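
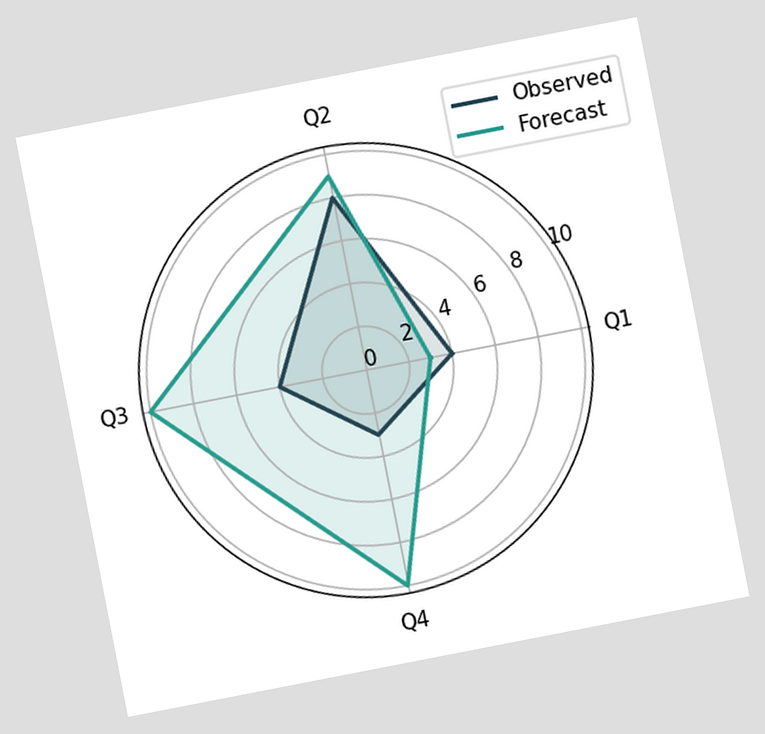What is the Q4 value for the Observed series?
The chart is tilted about 11° counter-clockwise. On the Q4 axis, Observed reaches 3.

3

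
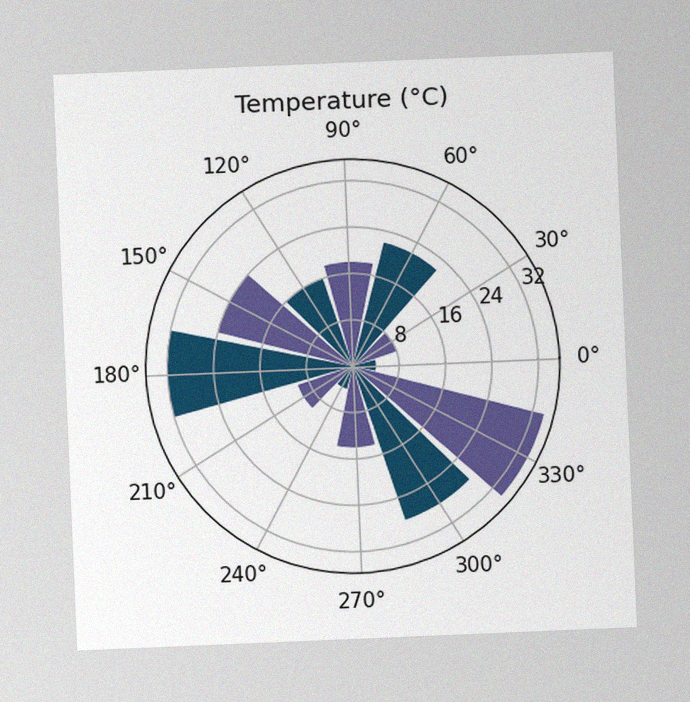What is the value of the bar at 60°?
The chart is tilted about 2° counter-clockwise, with some photo noise. The bar at 60° reaches 22°C on the radial axis.

22°C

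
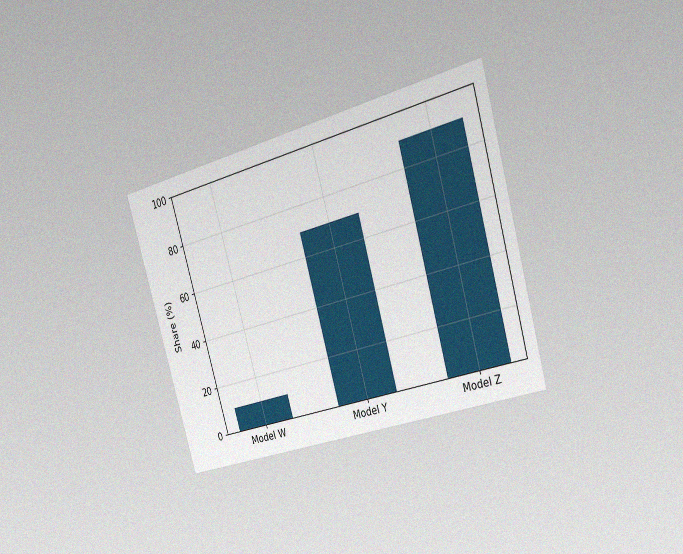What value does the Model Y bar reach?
70%

The chart is tilted about 16° counter-clockwise and viewed slightly from the right, with some photo noise. Reading along the chart's y-axis, the Model Y bar reaches 70%.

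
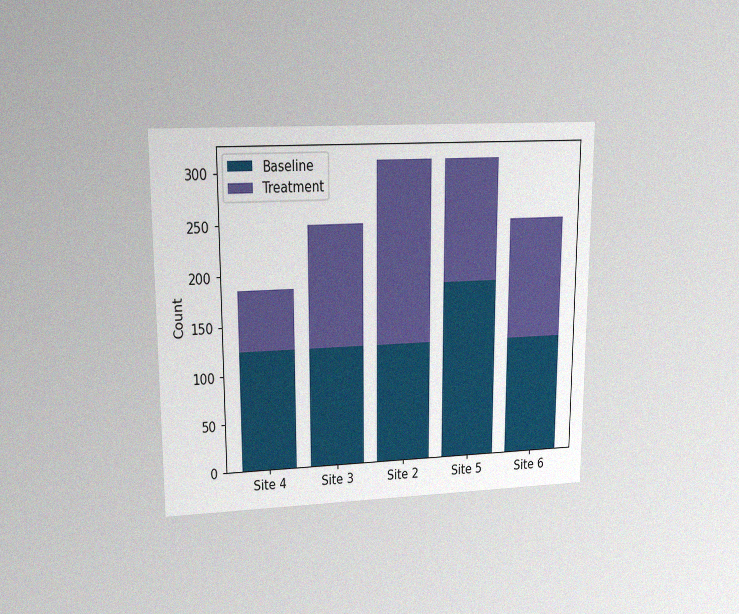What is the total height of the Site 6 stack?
The chart is viewed at a slight angle, with some photo noise. The Site 6 stack's top reaches 248 on the y-axis.

248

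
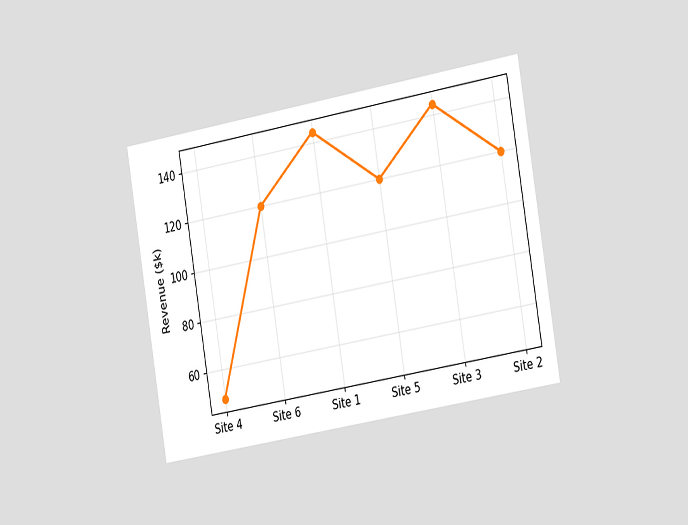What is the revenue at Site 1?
The chart is tilted about 10° counter-clockwise and viewed slightly from the right. At Site 1, the line is at $144k.

$144k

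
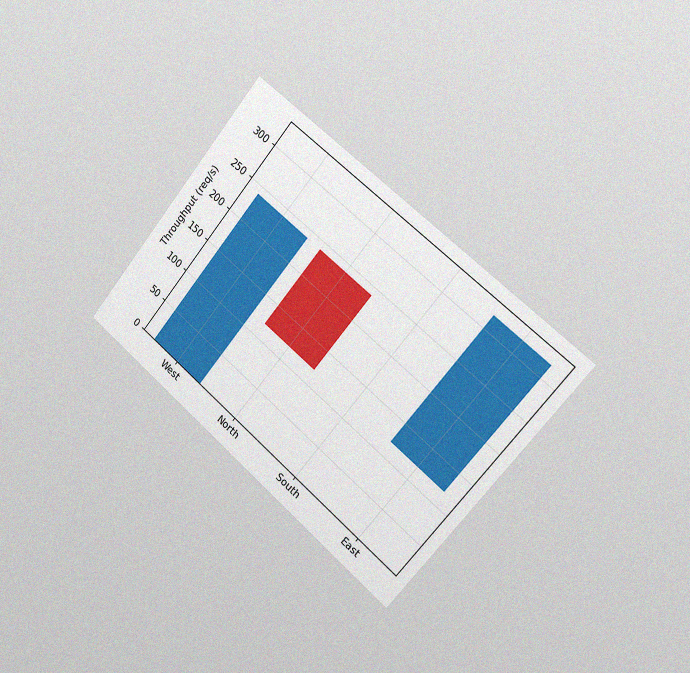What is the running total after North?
The chart is tilted about 40° clockwise and viewed slightly from the right, with some photo noise. After North the running total reaches 120req/s.

120req/s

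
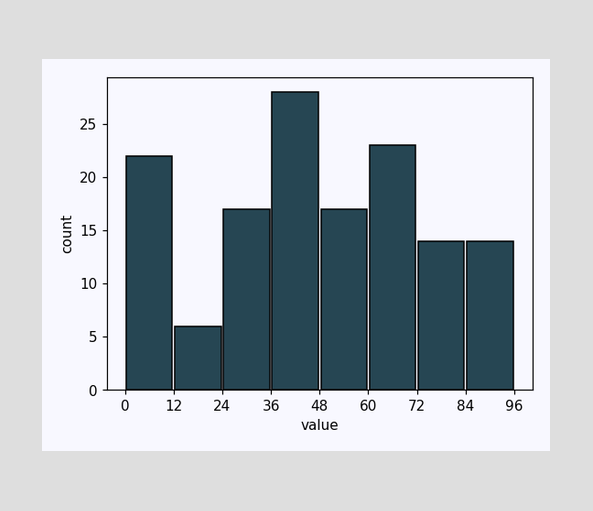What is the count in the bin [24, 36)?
17

The [24, 36) bin has height 17.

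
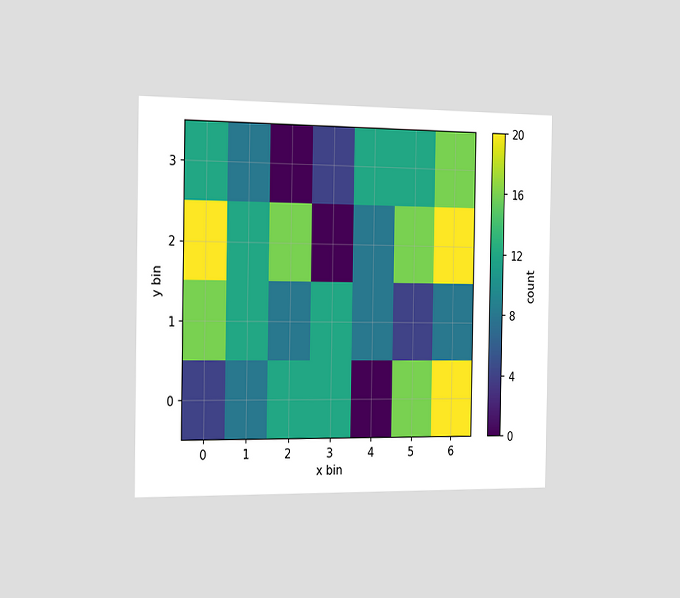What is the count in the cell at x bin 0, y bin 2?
20

The chart is viewed slightly from the left. Matching the cell (0, 2) against the colorbar gives 20.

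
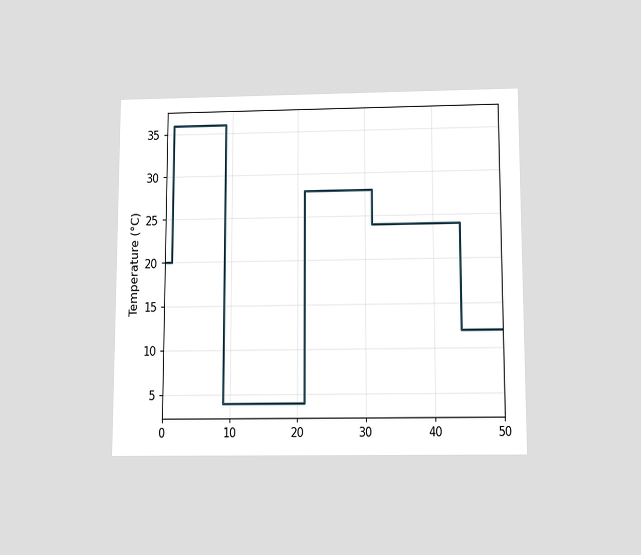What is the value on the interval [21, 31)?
The chart is viewed slightly from below. On [21, 31) the step sits at 28°C.

28°C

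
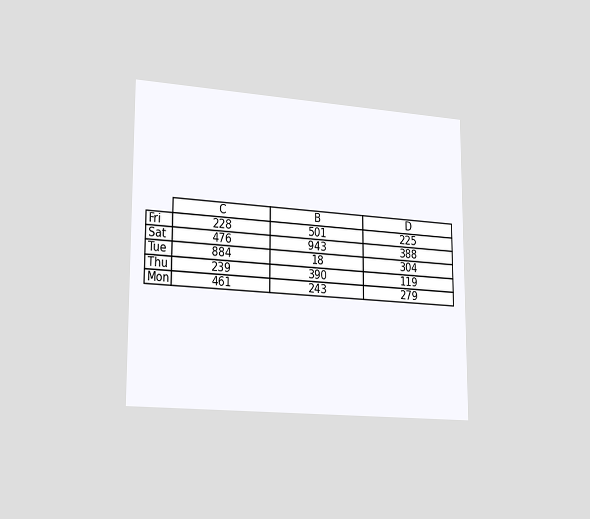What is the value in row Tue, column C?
The chart is viewed slightly from the left. The (Tue, C) cell reads 884.

884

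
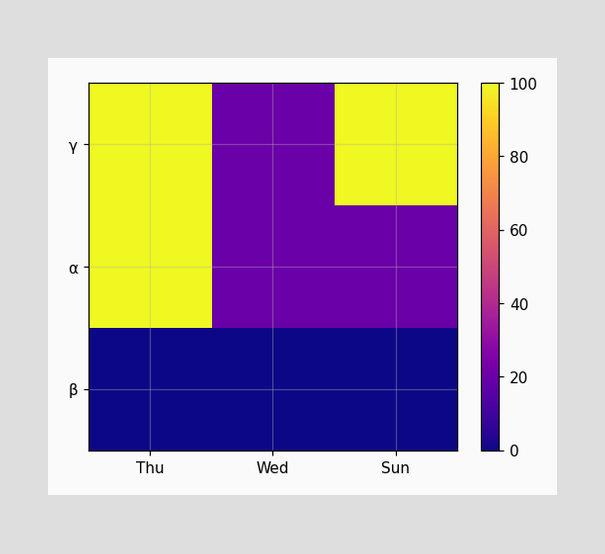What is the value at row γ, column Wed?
Matching cell (γ, Wed) against the colorbar gives 20.

20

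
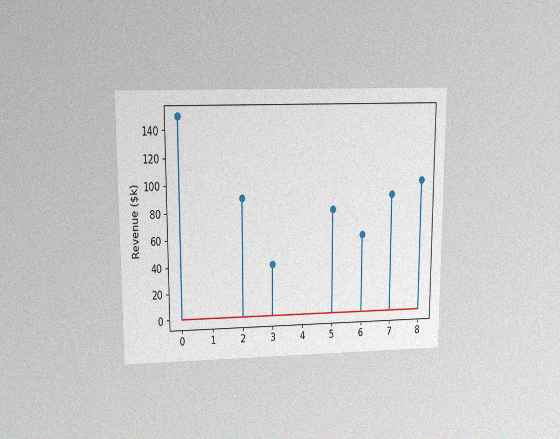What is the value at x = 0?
The chart is viewed slightly from above, with some photo noise. The stem at x=0 reaches $150k.

$150k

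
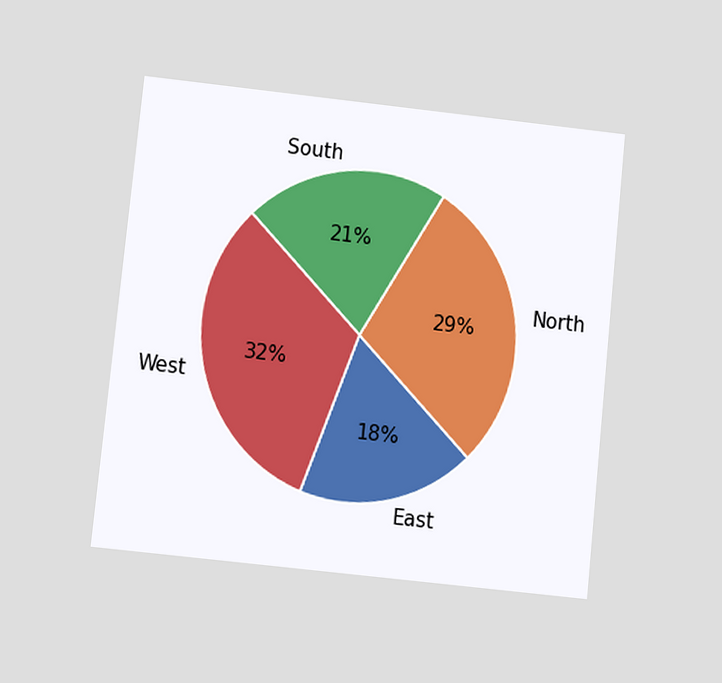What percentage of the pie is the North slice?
29%

The chart is tilted about 6° clockwise and viewed at a slight angle. The North slice takes up 29% of the pie.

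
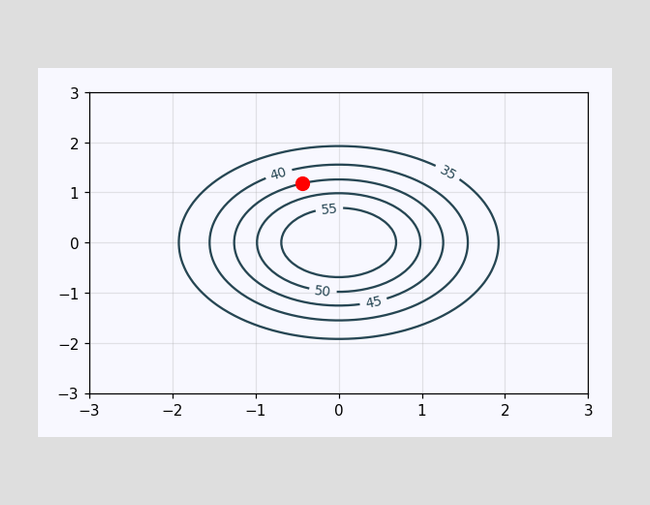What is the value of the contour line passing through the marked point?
45

The marked point sits on the contour labelled 45.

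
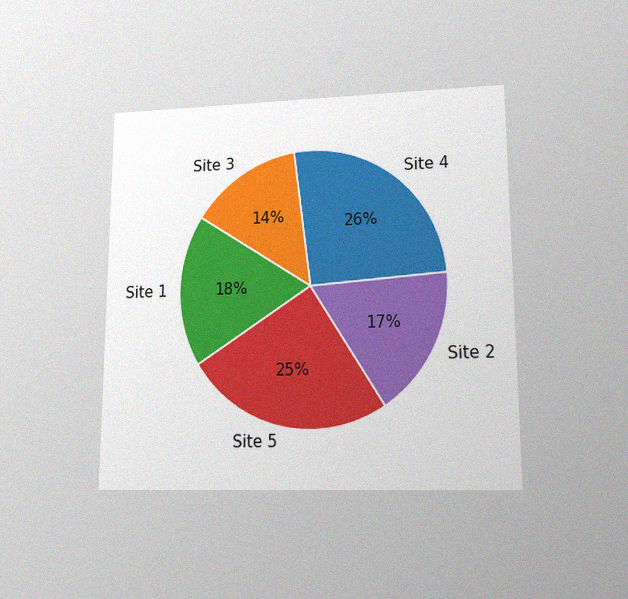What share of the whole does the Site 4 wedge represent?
26%

The chart is viewed at a slight angle, with some photo noise. The Site 4 slice takes up 26% of the pie.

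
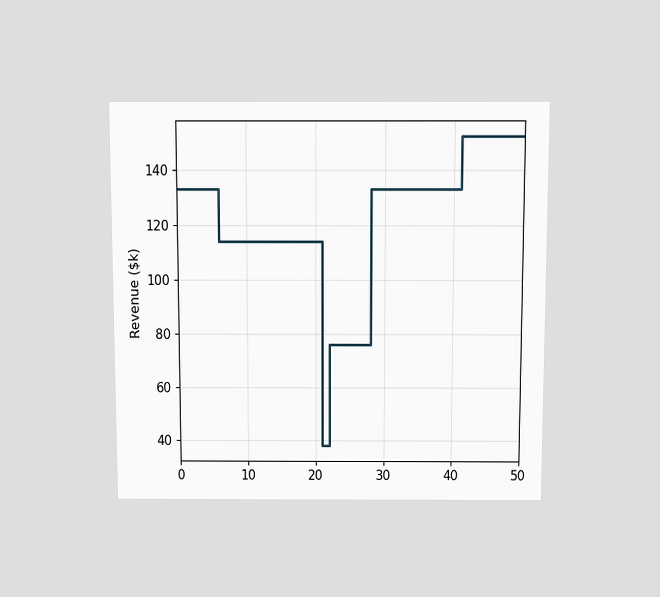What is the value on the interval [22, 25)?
The chart is viewed slightly from above. On [22, 25) the step sits at $76k.

$76k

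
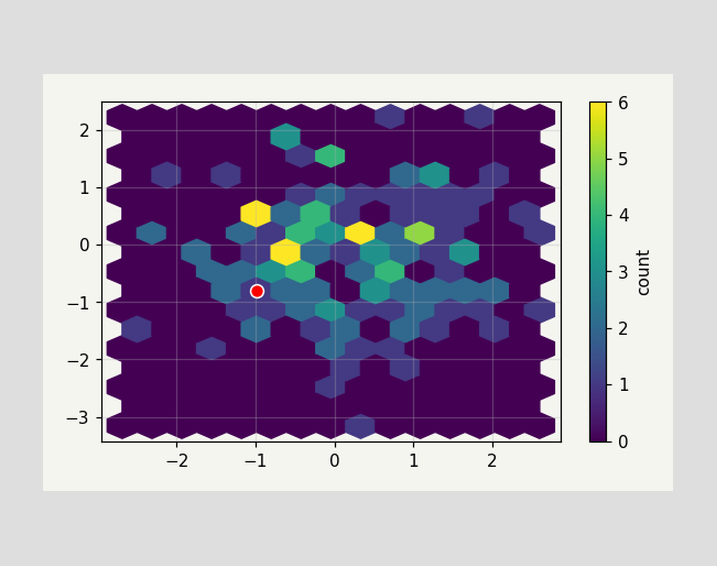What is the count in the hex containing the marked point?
The marked hex reads 1 on the colorbar.

1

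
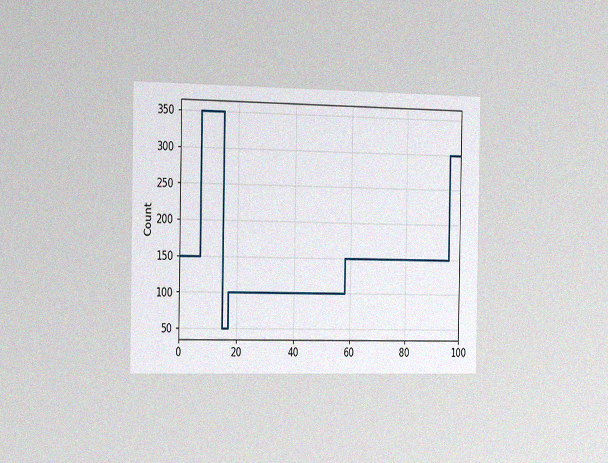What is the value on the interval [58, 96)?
150

The chart is viewed slightly from the left, with some photo noise. On [58, 96) the step sits at 150.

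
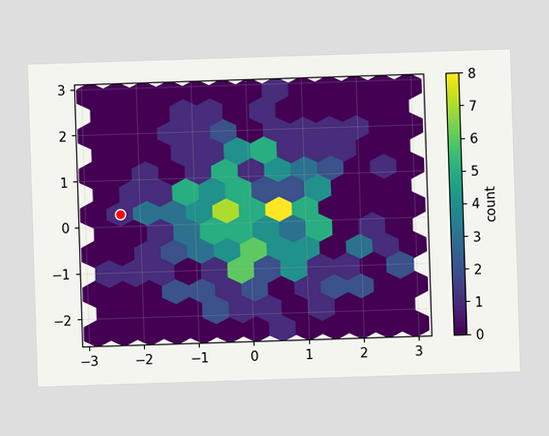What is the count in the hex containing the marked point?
1

The marked hex reads 1 on the colorbar.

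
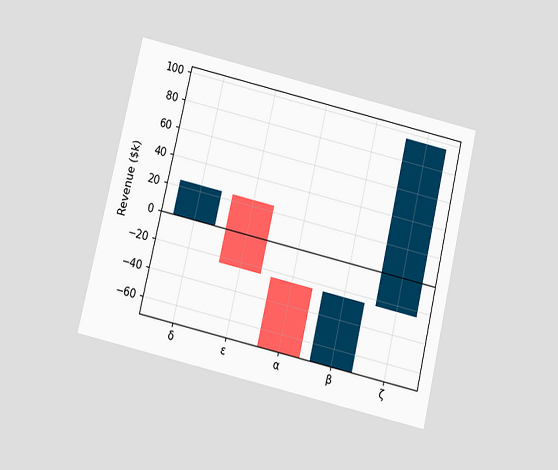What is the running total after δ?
$24k

The chart is tilted about 13° clockwise and viewed slightly from below. After δ the running total reaches $24k.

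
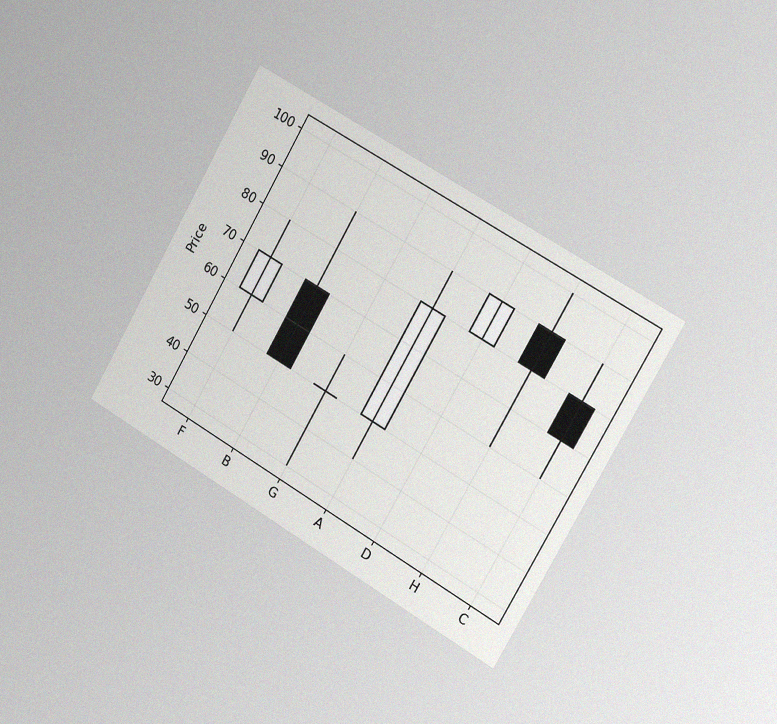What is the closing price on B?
The chart is tilted about 30° clockwise and viewed slightly from the right, with some photo noise. The B candle closes at 50.

50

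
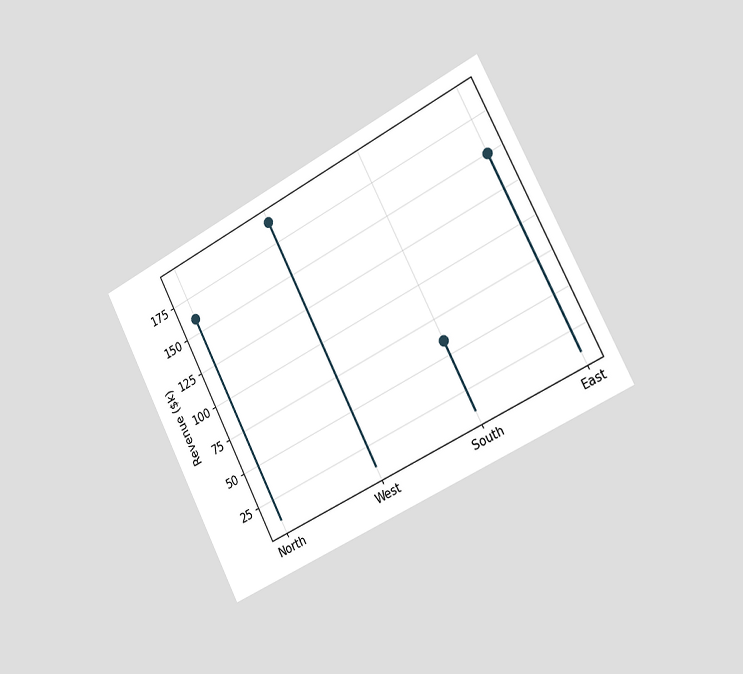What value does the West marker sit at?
$190k

The chart is tilted about 27° counter-clockwise and viewed slightly from the right. The West marker sits at $190k.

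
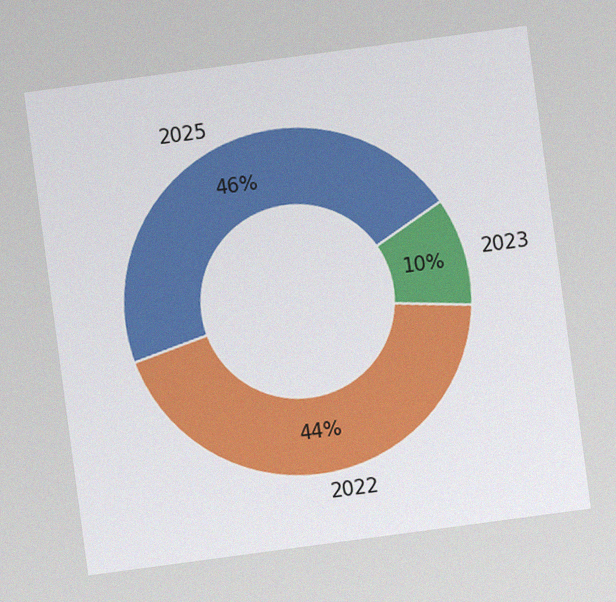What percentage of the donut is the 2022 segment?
The chart is tilted about 8° counter-clockwise, with some photo noise. The 2022 segment takes up 44% of the ring.

44%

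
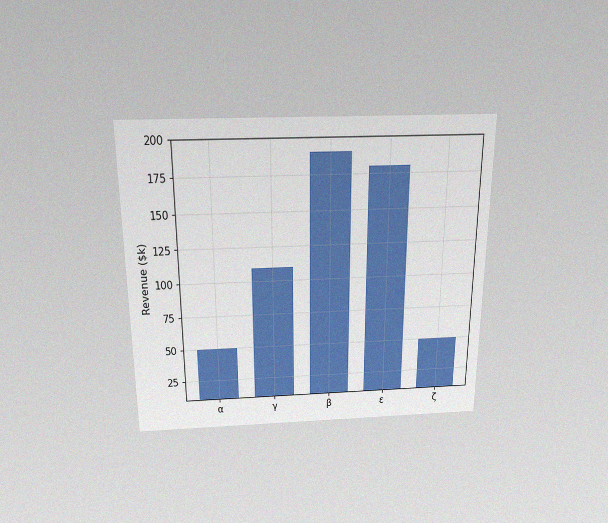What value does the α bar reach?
$50k

The chart is viewed slightly from above, with some photo noise. Reading along the chart's y-axis, the α bar reaches $50k.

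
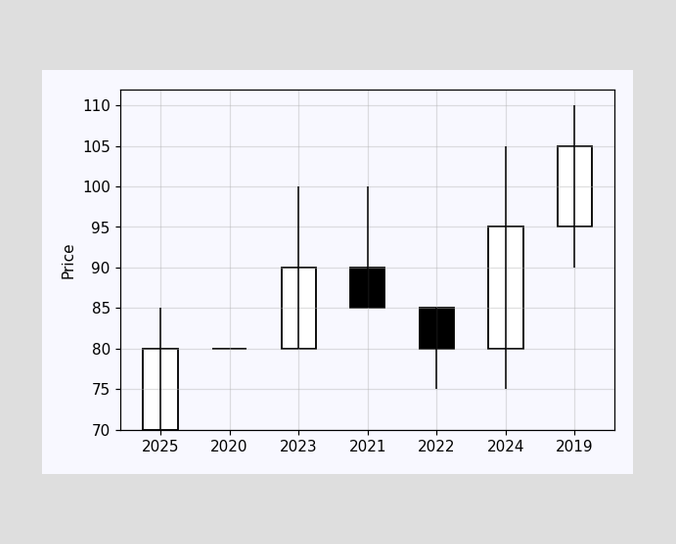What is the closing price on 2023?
90

The 2023 candle closes at 90.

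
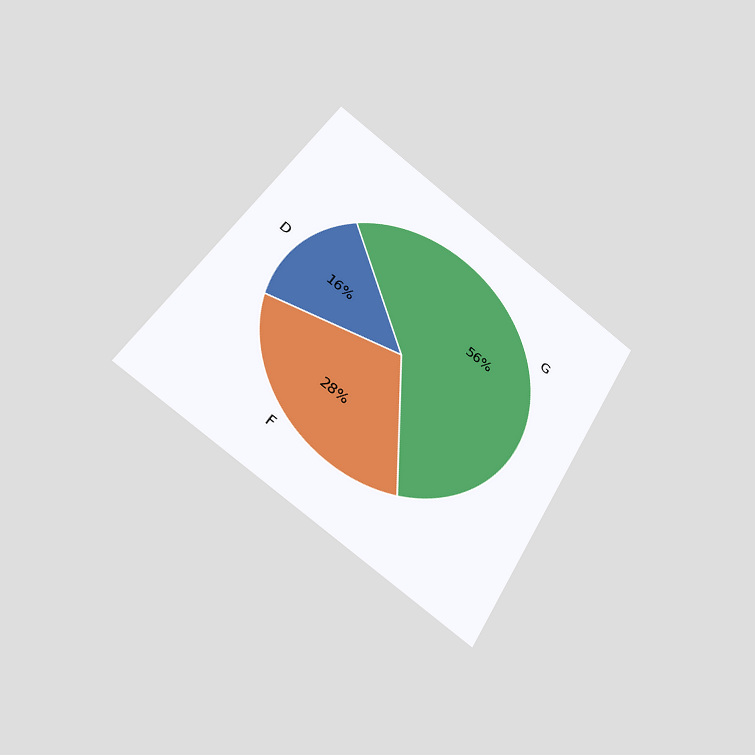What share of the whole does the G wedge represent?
The chart is tilted about 31° clockwise and viewed slightly from below. The G slice takes up 56% of the pie.

56%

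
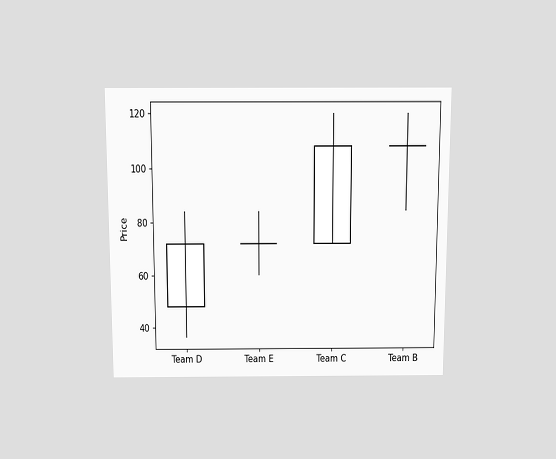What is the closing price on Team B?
108

The chart is viewed slightly from above. The Team B candle closes at 108.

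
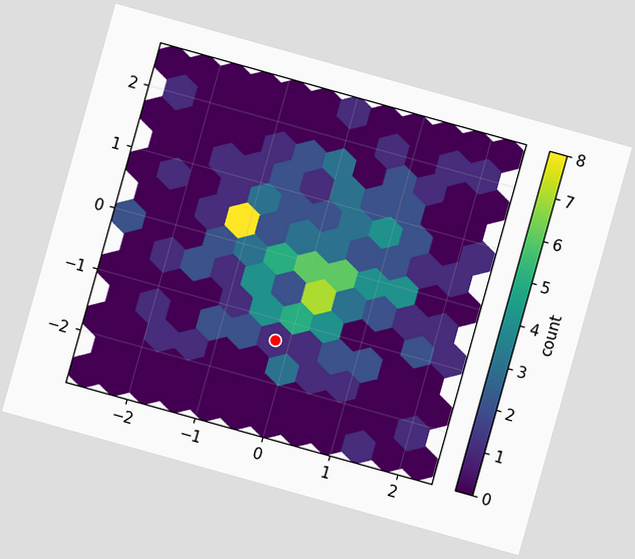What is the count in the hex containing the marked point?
The chart is tilted about 16° clockwise. The marked hex reads 1 on the colorbar.

1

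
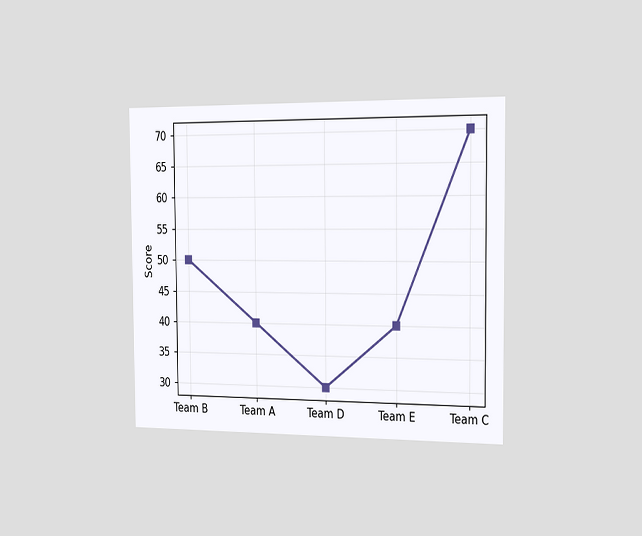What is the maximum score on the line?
The chart is viewed slightly from the right. The highest point is at Team C, and reading across to the y-axis gives 70.

70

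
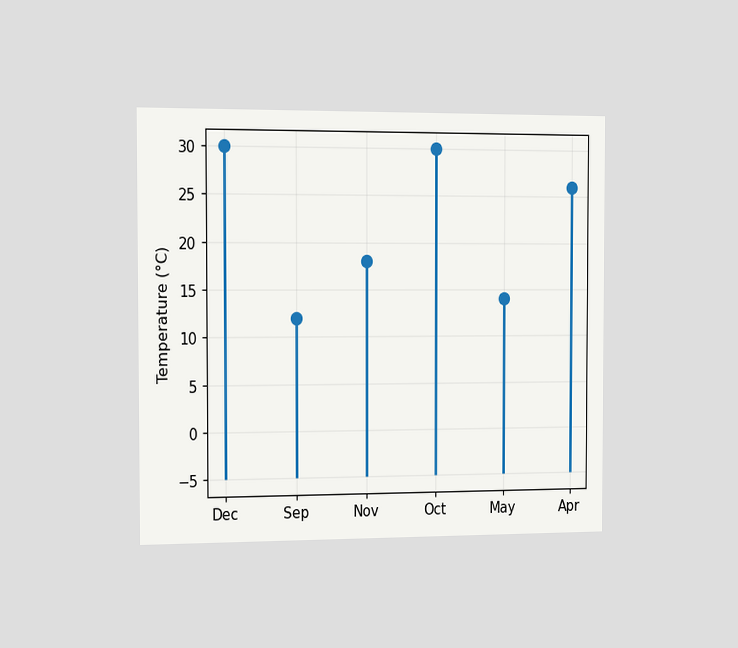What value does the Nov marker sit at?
18°C

The chart is viewed slightly from the left. The Nov marker sits at 18°C.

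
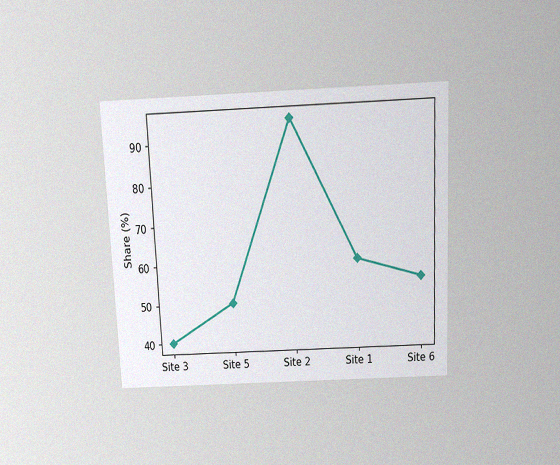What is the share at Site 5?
The chart is tilted about 3° counter-clockwise and viewed slightly from above, with some photo noise. At Site 5, the line is at 50%.

50%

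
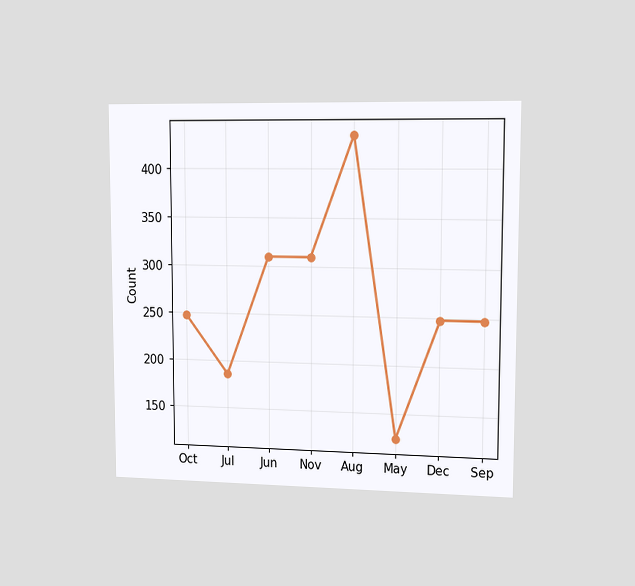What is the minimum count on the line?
124

The chart is viewed slightly from the right. The lowest point is at May, and reading across to the y-axis gives 124.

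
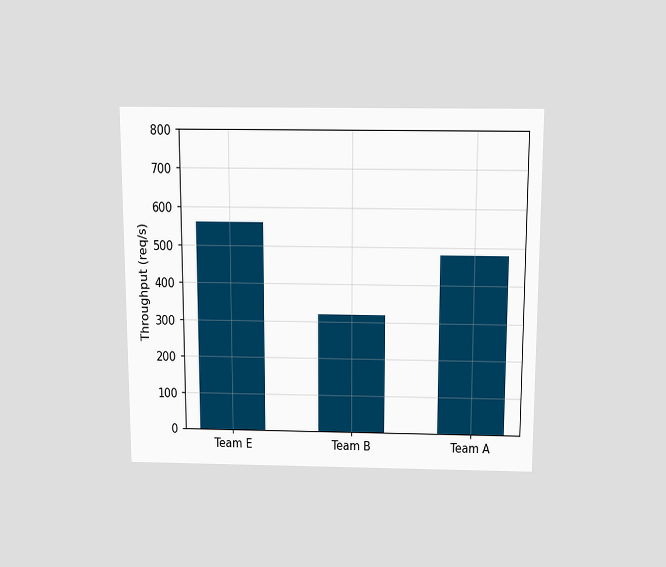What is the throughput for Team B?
320req/s

The chart is viewed slightly from above. Reading along the chart's y-axis, the Team B bar reaches 320req/s.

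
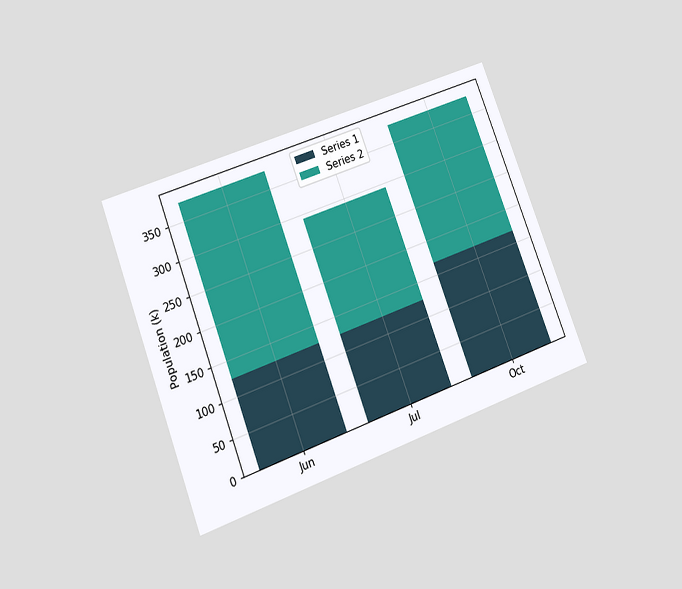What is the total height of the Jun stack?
378k

The chart is tilted about 21° counter-clockwise and viewed at a slight angle. The Jun stack's top reaches 378k on the y-axis.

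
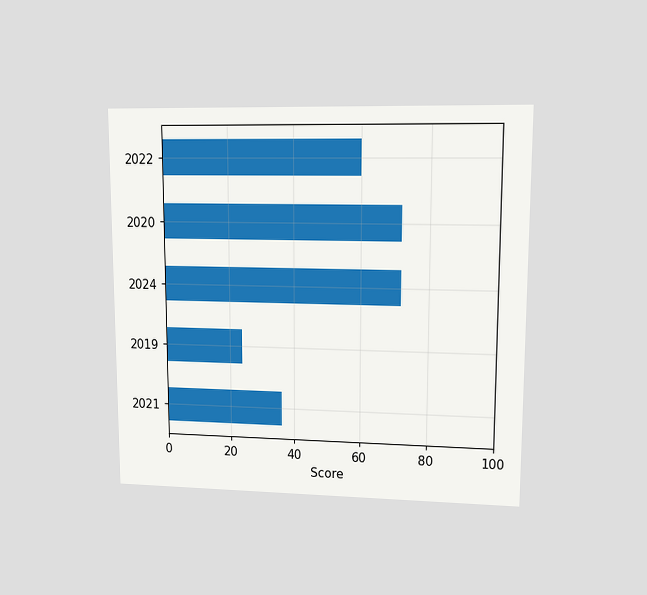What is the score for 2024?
The chart is viewed at a slight angle. Reading along the chart's x-axis, the 2024 bar reaches 72.

72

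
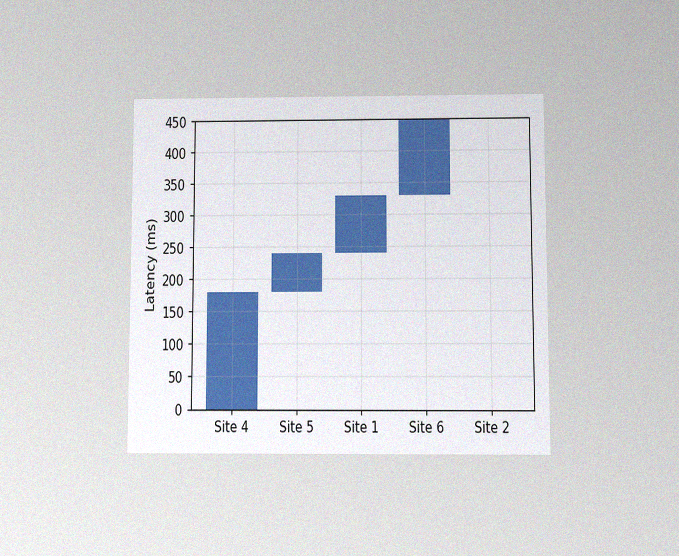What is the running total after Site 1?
330ms

The chart is viewed at a slight angle, with some photo noise. After Site 1 the running total reaches 330ms.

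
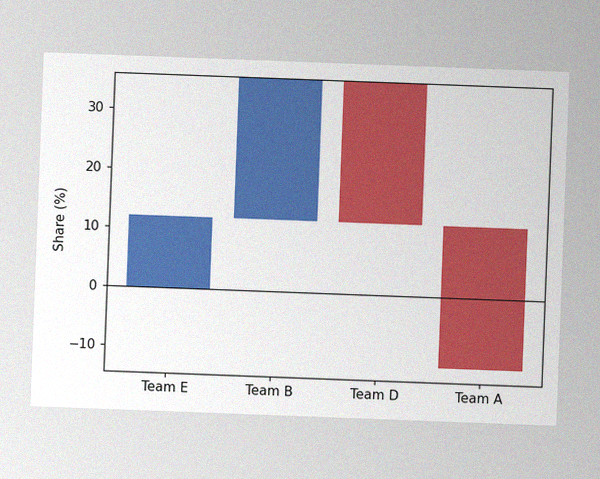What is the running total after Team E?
The chart is tilted about 2° clockwise, with some photo noise. After Team E the running total reaches 12%.

12%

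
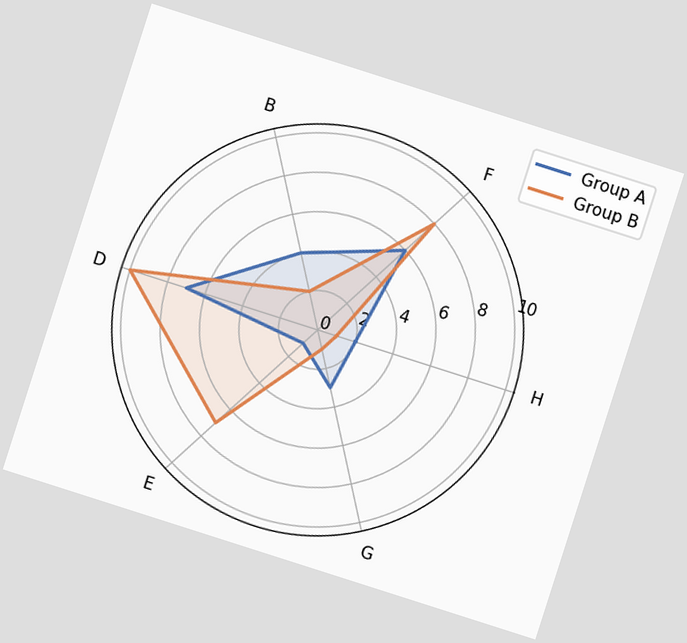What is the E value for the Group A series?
1

The chart is tilted about 18° clockwise. On the E axis, Group A reaches 1.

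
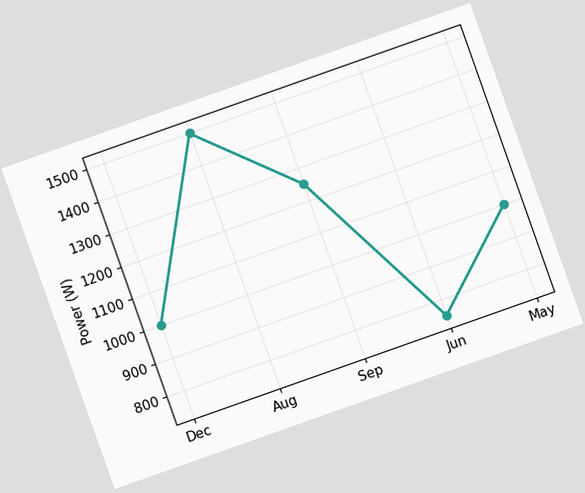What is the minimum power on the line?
The chart is tilted about 19° counter-clockwise. The lowest point is at Jun, and reading across to the y-axis gives 750W.

750W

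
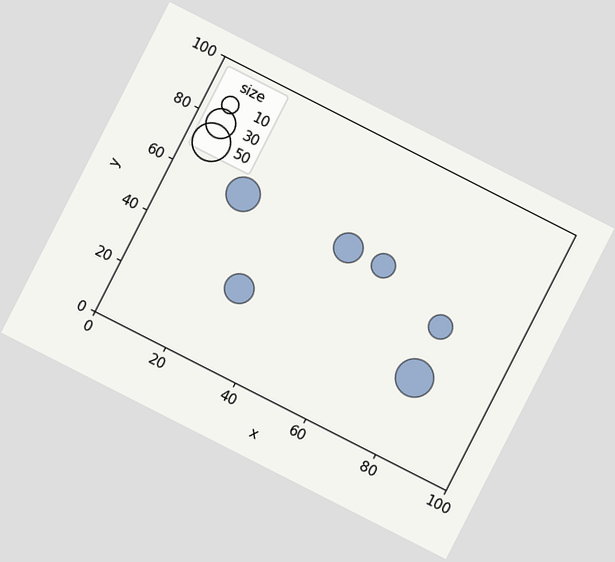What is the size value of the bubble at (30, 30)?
The chart is tilted about 27° clockwise. Matching the bubble at (30, 30) against the size legend gives 30.

30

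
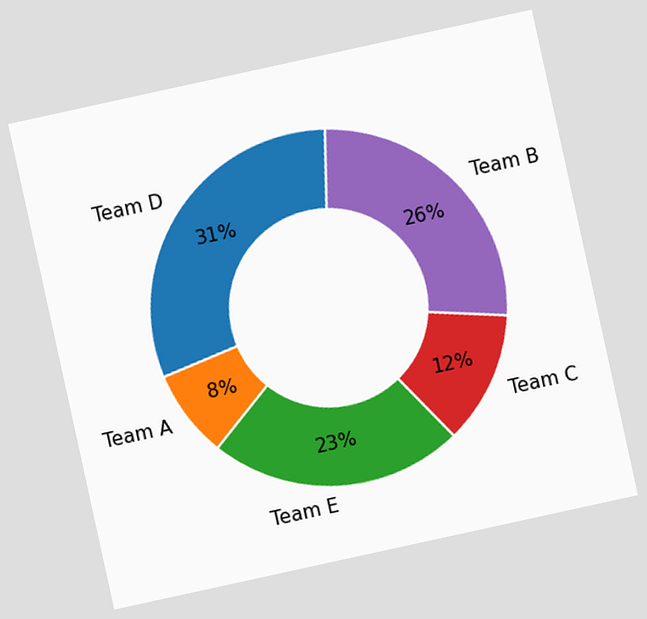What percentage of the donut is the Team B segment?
The chart is tilted about 12° counter-clockwise. The Team B segment takes up 26% of the ring.

26%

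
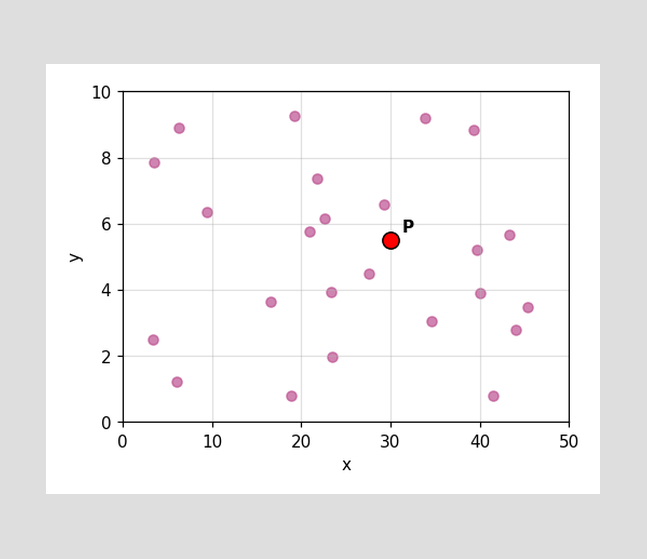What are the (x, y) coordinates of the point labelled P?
Following the gridlines from P to each axis, P sits at (30, 5.5).

(30, 5.5)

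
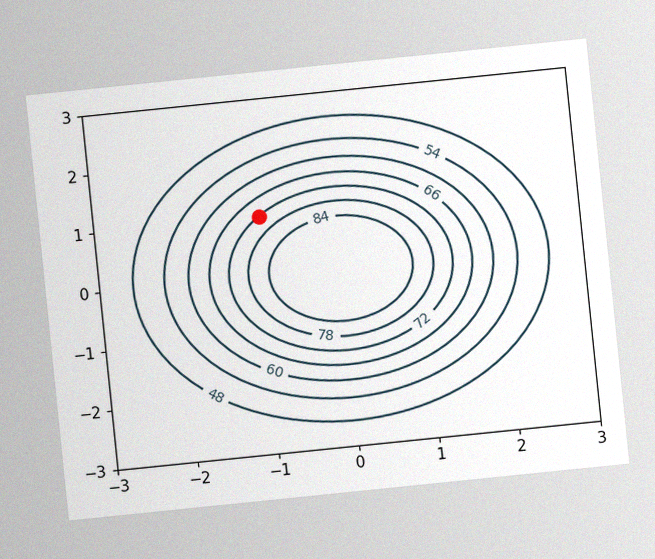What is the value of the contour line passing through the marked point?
The chart is tilted about 6° counter-clockwise, with some photo noise. The marked point sits on the contour labelled 72.

72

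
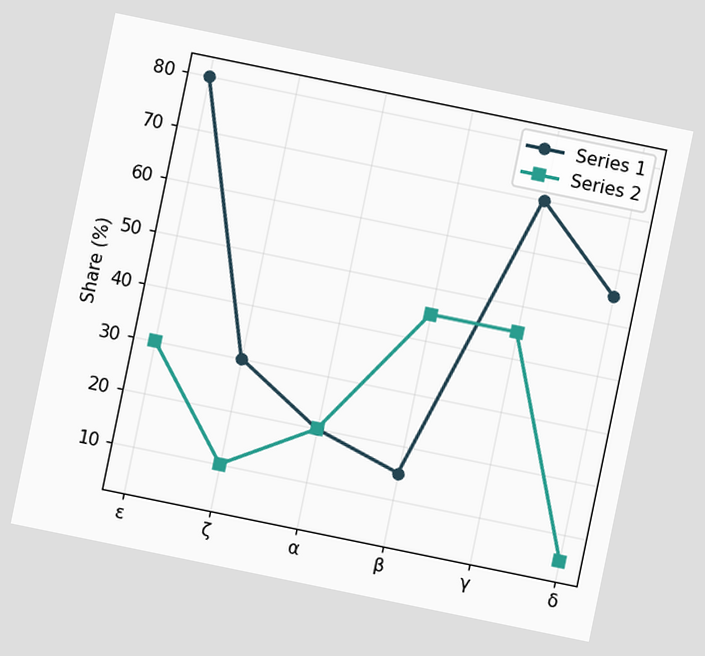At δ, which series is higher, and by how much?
Series 1, by 50%

The chart is tilted about 12° clockwise. At δ, Series 1 sits above the other line by 50%.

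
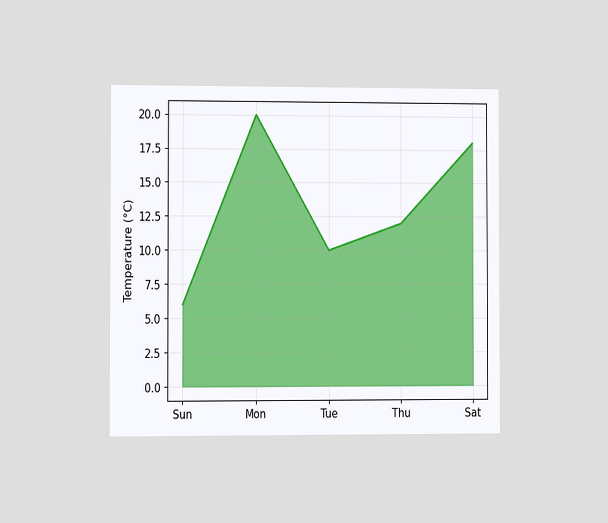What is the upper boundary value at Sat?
The chart is viewed at a slight angle. At Sat the upper boundary is at 18°C.

18°C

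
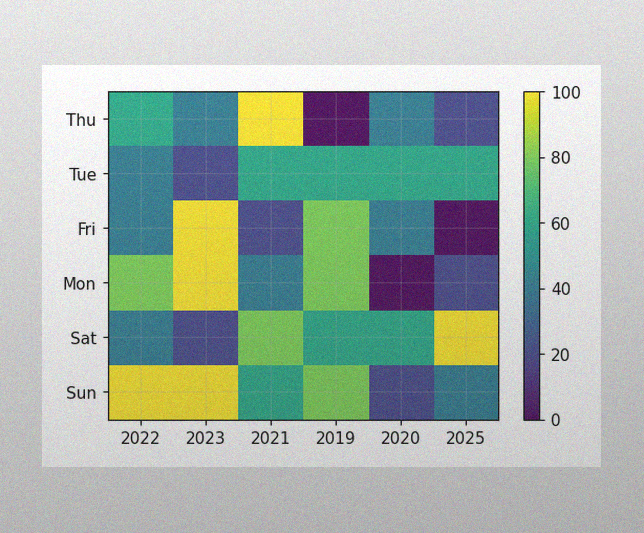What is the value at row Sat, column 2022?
40

The image has some photo noise and uneven lighting. Matching cell (Sat, 2022) against the colorbar gives 40.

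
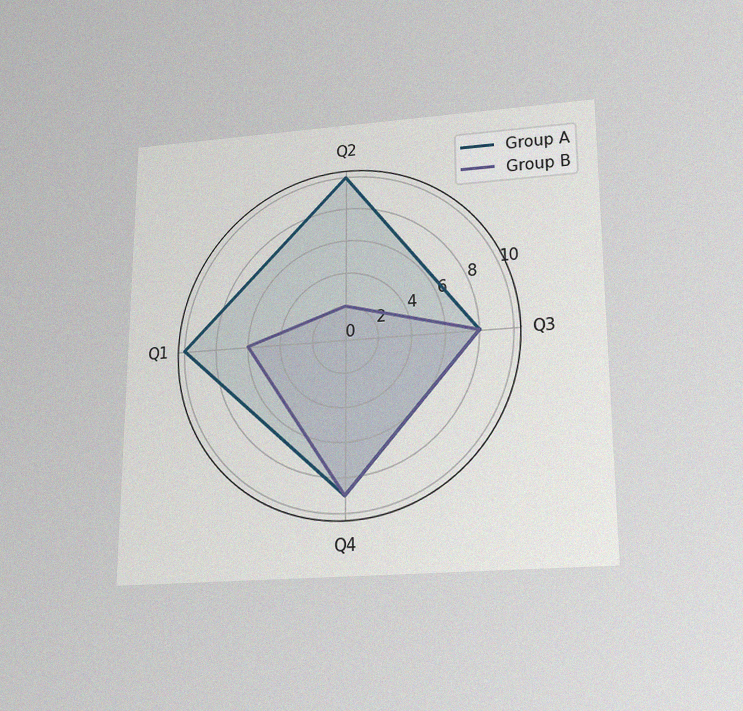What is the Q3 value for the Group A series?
8

The chart is viewed slightly from below, with some photo noise. On the Q3 axis, Group A reaches 8.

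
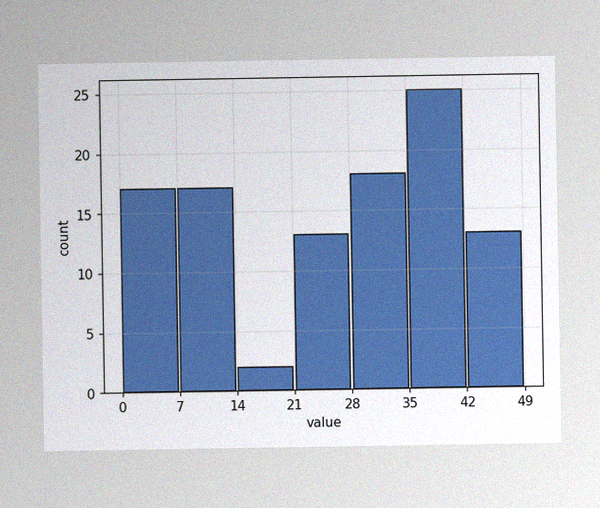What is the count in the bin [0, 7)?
17

The image has some photo noise and uneven lighting. The [0, 7) bin has height 17.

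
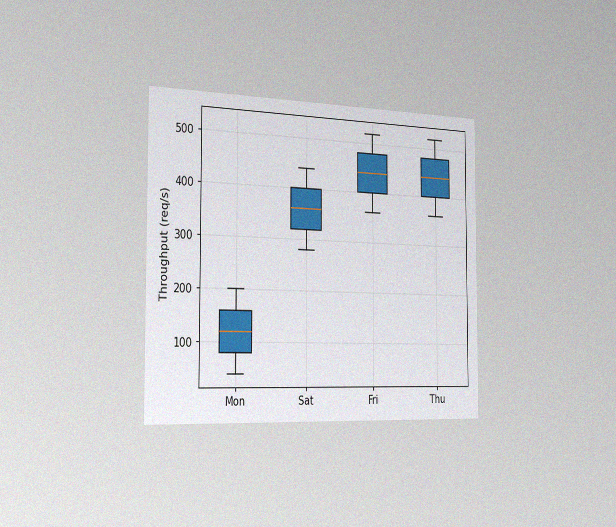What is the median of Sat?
360req/s

The chart is viewed slightly from the left, with some photo noise. The median line in the Sat box sits at 360req/s.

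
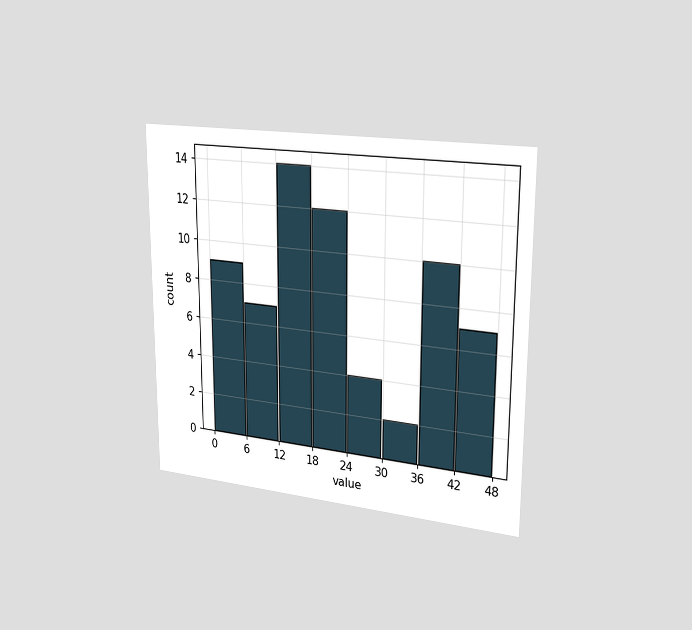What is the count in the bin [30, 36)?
The chart is viewed slightly from the right. The [30, 36) bin has height 2.

2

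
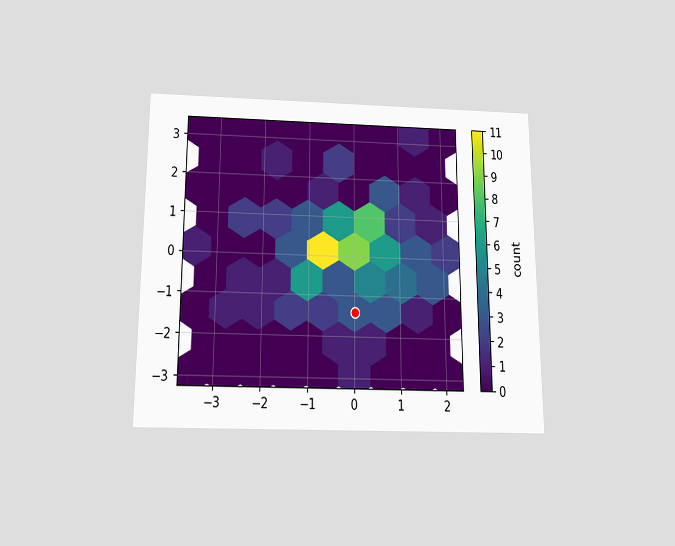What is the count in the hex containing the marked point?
3

The chart is viewed slightly from below. The marked hex reads 3 on the colorbar.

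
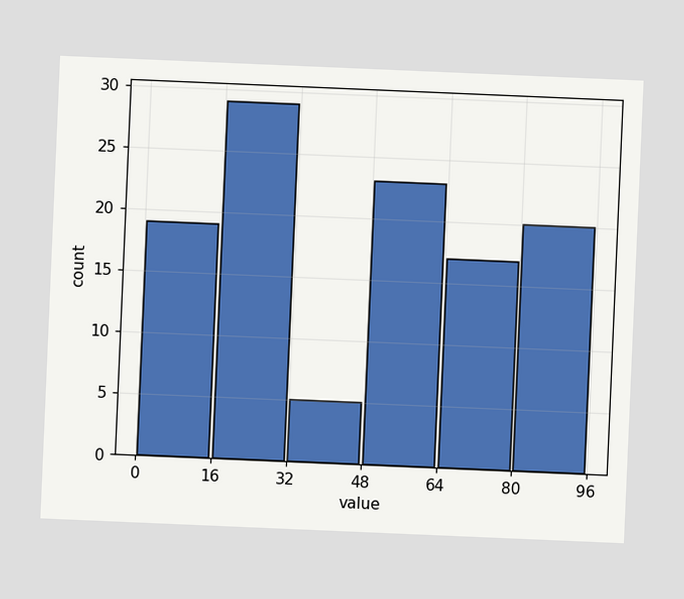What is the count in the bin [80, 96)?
The chart is tilted about 2° clockwise. The [80, 96) bin has height 20.

20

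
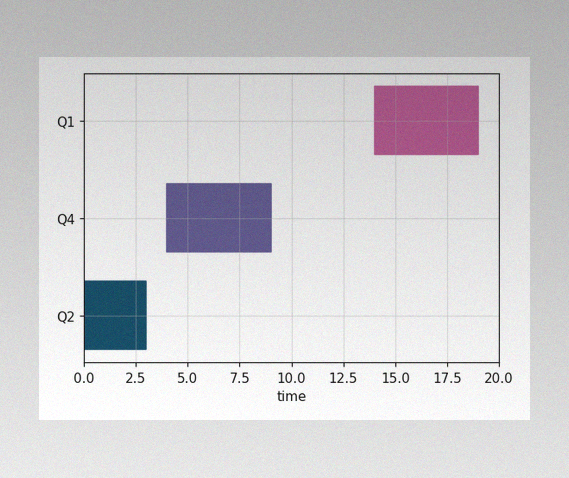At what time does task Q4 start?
4

The image has some photo noise and uneven lighting. The Q4 bar begins at t=4.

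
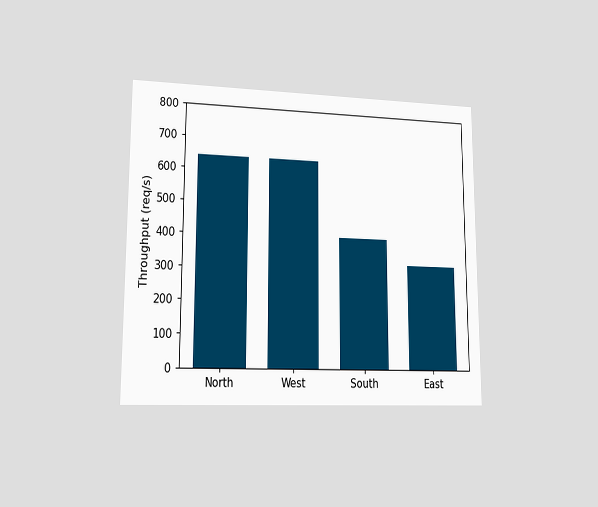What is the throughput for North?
640req/s

The chart is viewed at a slight angle. Reading along the chart's y-axis, the North bar reaches 640req/s.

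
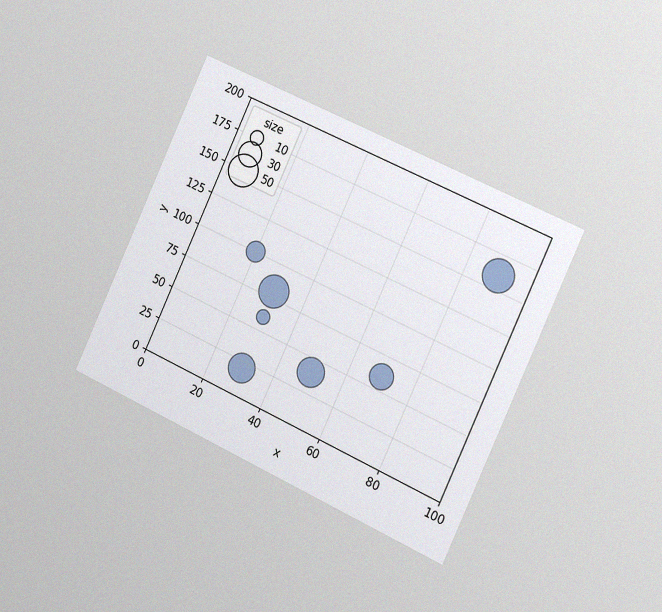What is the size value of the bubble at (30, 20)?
The chart is tilted about 25° clockwise and viewed slightly from the right, with some photo noise. Matching the bubble at (30, 20) against the size legend gives 40.

40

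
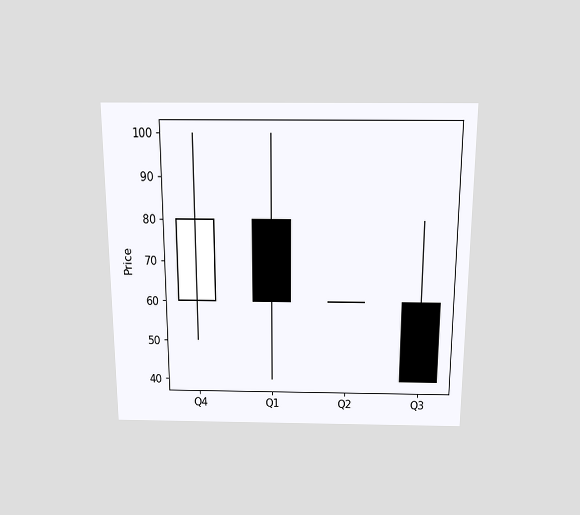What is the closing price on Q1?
60

The chart is viewed slightly from above. The Q1 candle closes at 60.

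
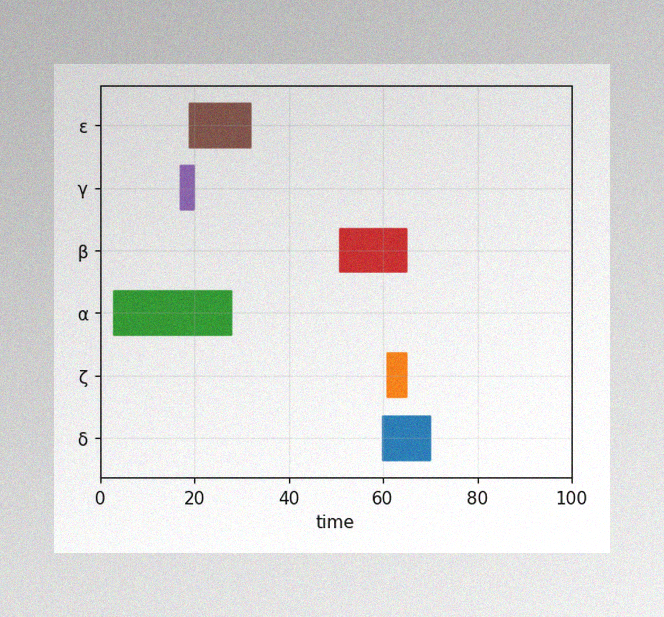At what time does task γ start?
The image has some photo noise and uneven lighting. The γ bar begins at t=17.

17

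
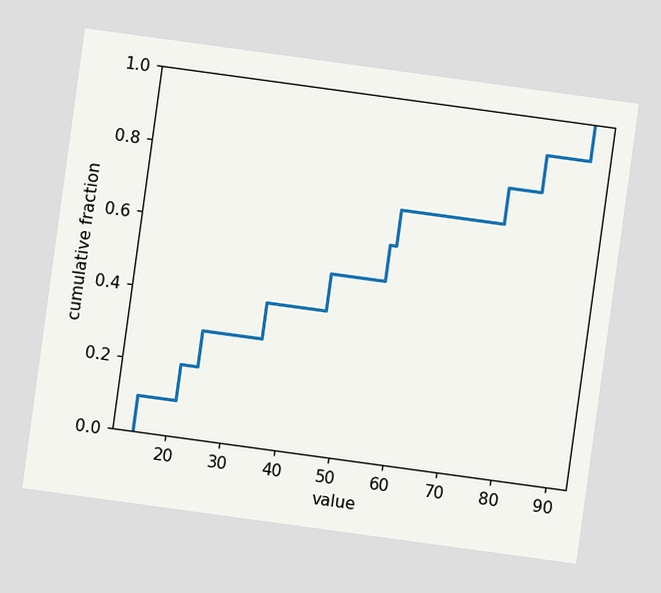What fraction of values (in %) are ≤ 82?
90%

The chart is tilted about 8° clockwise. At x=82 the ECDF step is at 90%.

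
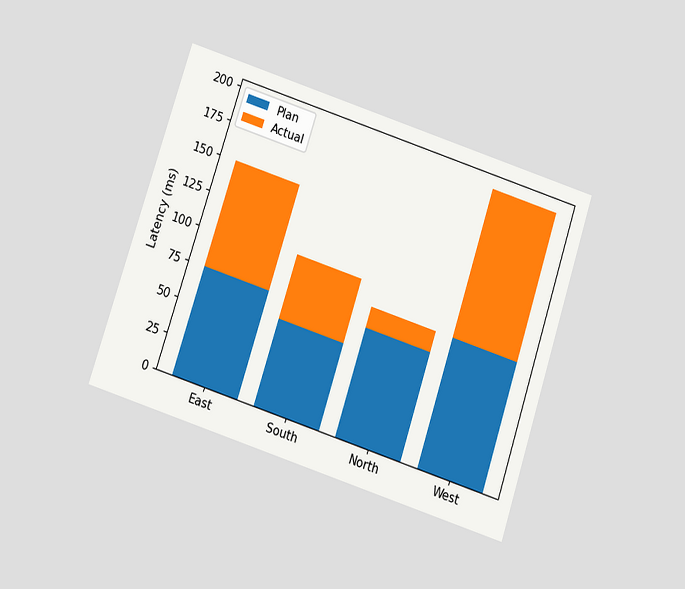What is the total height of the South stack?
105ms

The chart is tilted about 18° clockwise and viewed at a slight angle. The South stack's top reaches 105ms on the y-axis.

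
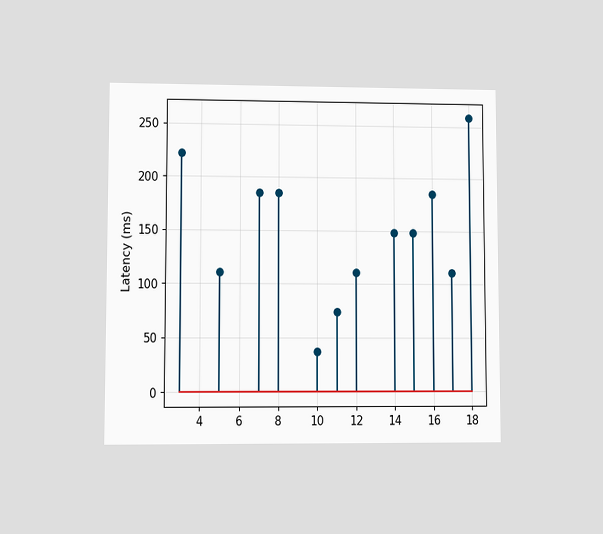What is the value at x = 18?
The chart is viewed at a slight angle. The stem at x=18 reaches 259ms.

259ms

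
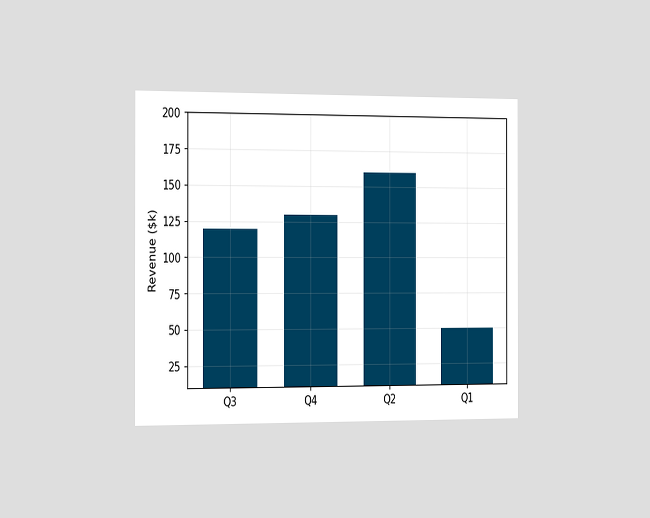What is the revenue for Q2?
$160k

The chart is viewed slightly from the left. Reading along the chart's y-axis, the Q2 bar reaches $160k.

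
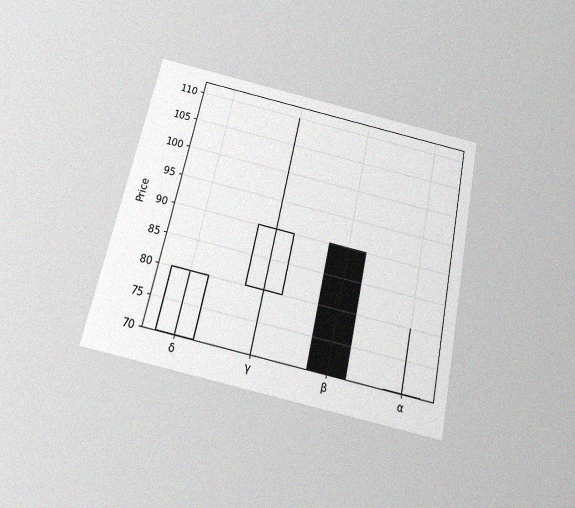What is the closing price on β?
70

The chart is tilted about 12° clockwise and viewed slightly from below, with some photo noise. The β candle closes at 70.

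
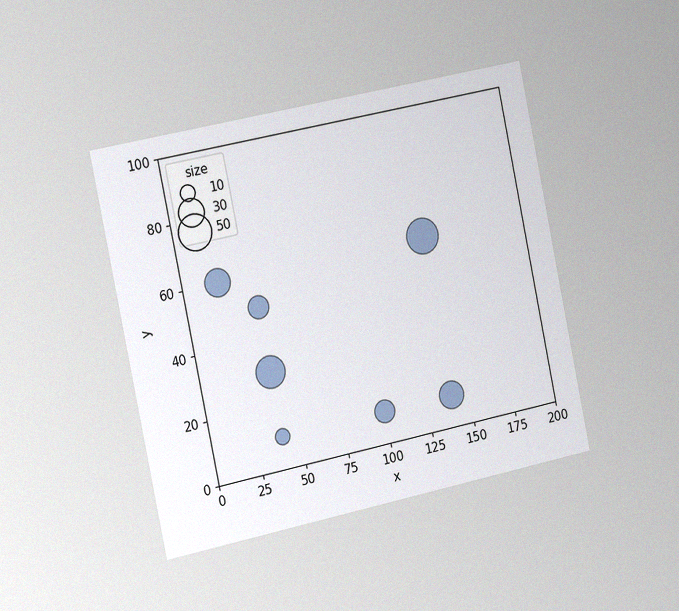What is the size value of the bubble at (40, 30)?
40

The chart is tilted about 12° counter-clockwise and viewed slightly from the left, with some photo noise. Matching the bubble at (40, 30) against the size legend gives 40.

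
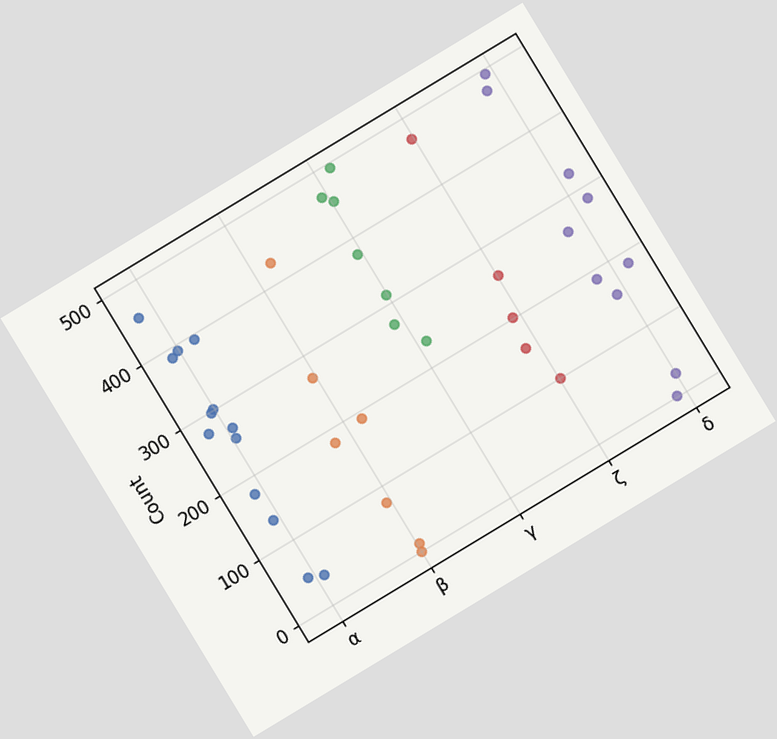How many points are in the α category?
The chart is tilted about 31° counter-clockwise. Counting the markers in the α column gives 13.

13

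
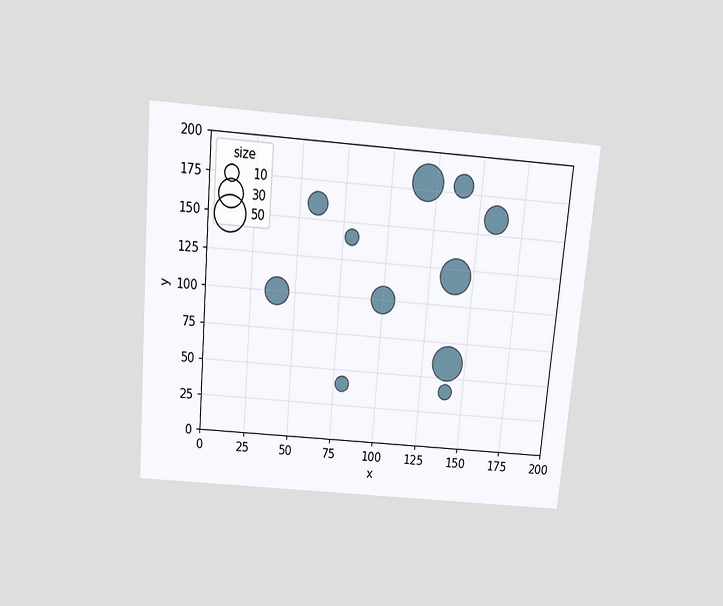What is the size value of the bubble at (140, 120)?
The chart is tilted about 5° clockwise and viewed slightly from above. Matching the bubble at (140, 120) against the size legend gives 50.

50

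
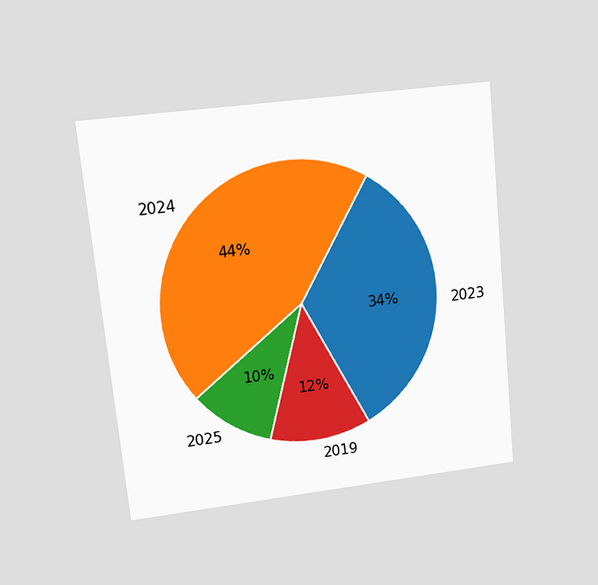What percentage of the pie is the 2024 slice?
44%

The chart is tilted about 6° counter-clockwise and viewed at a slight angle. The 2024 slice takes up 44% of the pie.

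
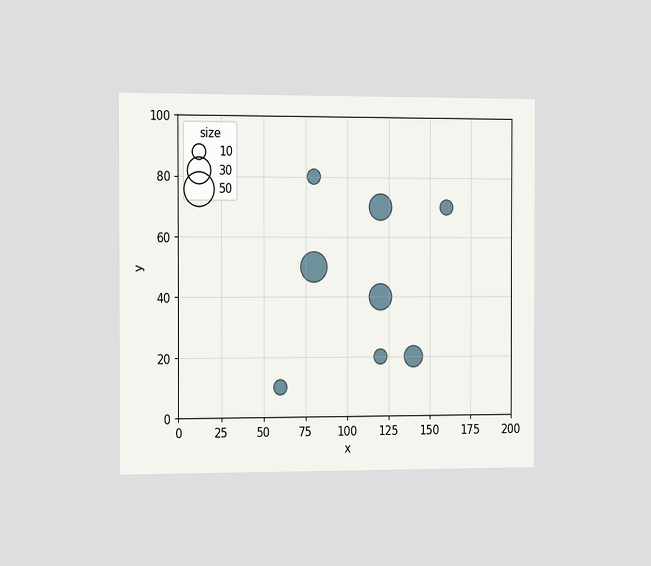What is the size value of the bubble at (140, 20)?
The chart is viewed slightly from the left. Matching the bubble at (140, 20) against the size legend gives 20.

20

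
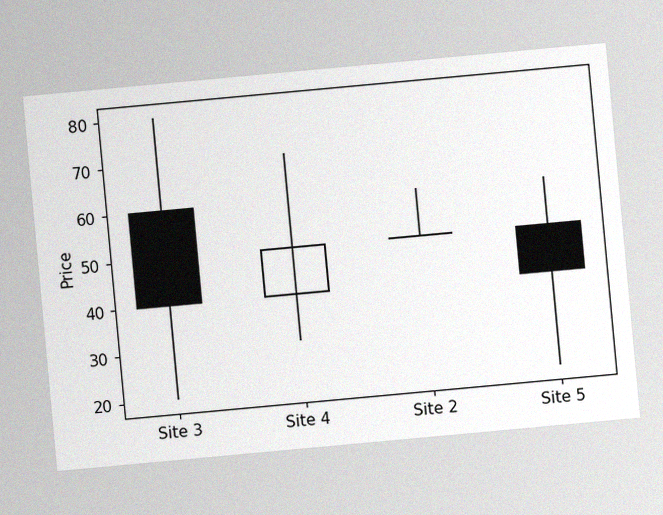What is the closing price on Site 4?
The chart is tilted about 5° counter-clockwise, with some photo noise. The Site 4 candle closes at 50.

50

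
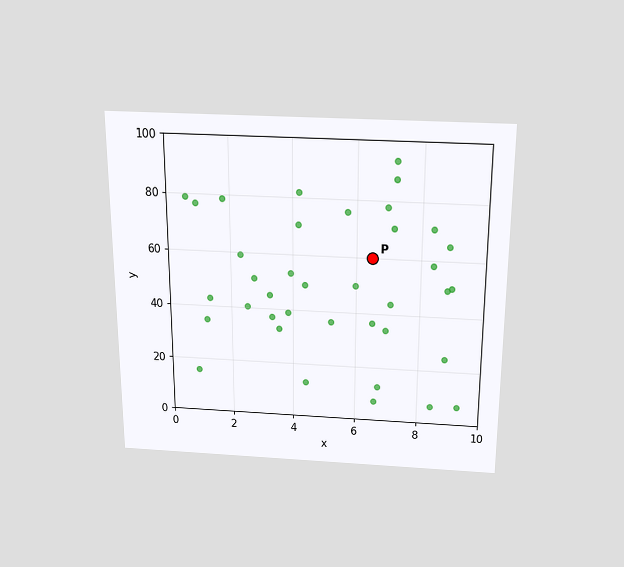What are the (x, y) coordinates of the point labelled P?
The chart is viewed slightly from above. Following the gridlines from P to each axis, P sits at (6.5, 60).

(6.5, 60)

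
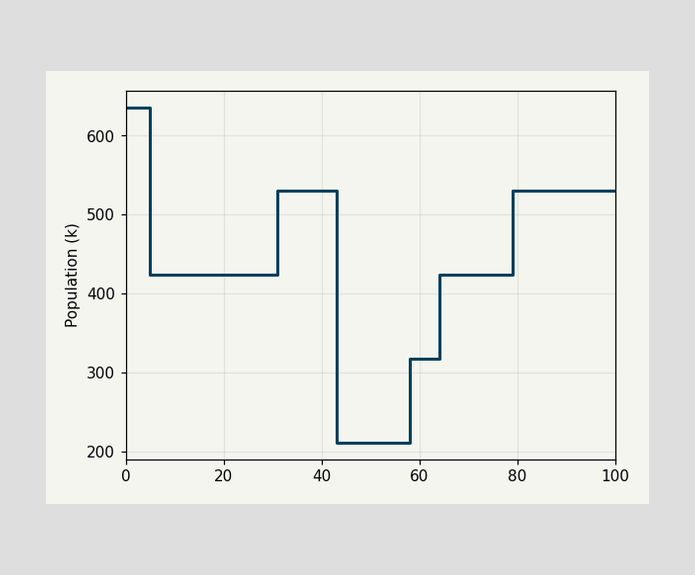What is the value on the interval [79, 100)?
530k

On [79, 100) the step sits at 530k.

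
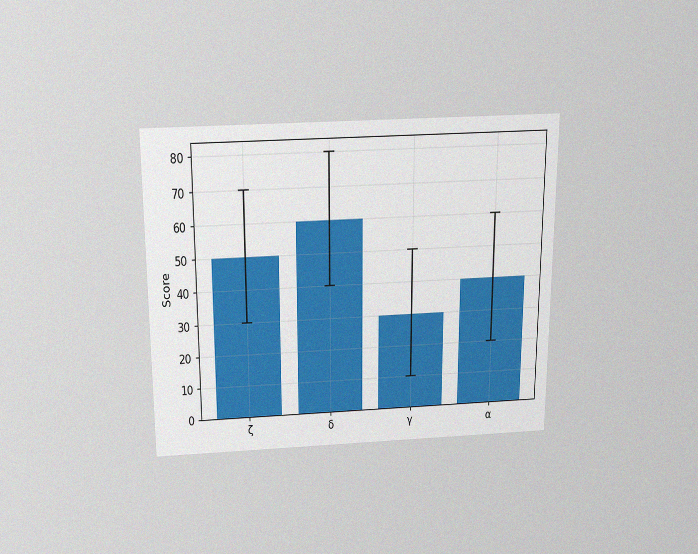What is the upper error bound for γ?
The chart is viewed slightly from above, with some photo noise. The γ bar's upper whisker reaches 50.

50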